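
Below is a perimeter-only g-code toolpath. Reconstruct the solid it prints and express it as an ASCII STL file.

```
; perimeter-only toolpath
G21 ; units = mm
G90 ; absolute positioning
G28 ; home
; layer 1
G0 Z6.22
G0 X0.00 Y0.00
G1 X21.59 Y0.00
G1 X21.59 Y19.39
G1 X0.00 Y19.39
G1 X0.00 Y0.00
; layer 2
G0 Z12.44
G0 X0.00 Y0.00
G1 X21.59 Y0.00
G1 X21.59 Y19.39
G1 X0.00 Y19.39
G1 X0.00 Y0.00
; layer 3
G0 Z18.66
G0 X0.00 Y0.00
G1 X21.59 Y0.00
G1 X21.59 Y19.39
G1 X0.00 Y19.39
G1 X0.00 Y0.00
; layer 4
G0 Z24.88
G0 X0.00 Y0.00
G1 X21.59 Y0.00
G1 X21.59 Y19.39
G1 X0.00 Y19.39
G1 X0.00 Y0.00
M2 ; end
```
solid part
  facet normal 0.0000 0.0000 -1.0000
    outer loop
      vertex 21.59 19.39 0.00
      vertex 21.59 0.00 0.00
      vertex 0.00 0.00 0.00
    endloop
  endfacet
  facet normal 0.0000 0.0000 -1.0000
    outer loop
      vertex 0.00 19.39 0.00
      vertex 21.59 19.39 0.00
      vertex 0.00 0.00 0.00
    endloop
  endfacet
  facet normal 0.0000 0.0000 1.0000
    outer loop
      vertex 0.00 0.00 24.88
      vertex 21.59 0.00 24.88
      vertex 21.59 19.39 24.88
    endloop
  endfacet
  facet normal 0.0000 0.0000 1.0000
    outer loop
      vertex 0.00 0.00 24.88
      vertex 21.59 19.39 24.88
      vertex 0.00 19.39 24.88
    endloop
  endfacet
  facet normal 0.0000 -1.0000 0.0000
    outer loop
      vertex 0.00 0.00 0.00
      vertex 21.59 0.00 0.00
      vertex 21.59 0.00 24.88
    endloop
  endfacet
  facet normal 0.0000 -1.0000 0.0000
    outer loop
      vertex 0.00 0.00 0.00
      vertex 21.59 0.00 24.88
      vertex 0.00 0.00 24.88
    endloop
  endfacet
  facet normal 0.0000 1.0000 0.0000
    outer loop
      vertex 21.59 19.39 24.88
      vertex 21.59 19.39 0.00
      vertex 0.00 19.39 0.00
    endloop
  endfacet
  facet normal 0.0000 1.0000 0.0000
    outer loop
      vertex 0.00 19.39 24.88
      vertex 21.59 19.39 24.88
      vertex 0.00 19.39 0.00
    endloop
  endfacet
  facet normal -1.0000 0.0000 0.0000
    outer loop
      vertex 0.00 19.39 24.88
      vertex 0.00 19.39 0.00
      vertex 0.00 0.00 0.00
    endloop
  endfacet
  facet normal -1.0000 0.0000 0.0000
    outer loop
      vertex 0.00 0.00 24.88
      vertex 0.00 19.39 24.88
      vertex 0.00 0.00 0.00
    endloop
  endfacet
  facet normal 1.0000 0.0000 0.0000
    outer loop
      vertex 21.59 0.00 0.00
      vertex 21.59 19.39 0.00
      vertex 21.59 19.39 24.88
    endloop
  endfacet
  facet normal 1.0000 0.0000 0.0000
    outer loop
      vertex 21.59 0.00 0.00
      vertex 21.59 19.39 24.88
      vertex 21.59 0.00 24.88
    endloop
  endfacet
endsolid part

The G0 Z moves step by Δz≈6.22 mm. Every layer's G1 loop is the same polygon, so the solid is a straight extrusion of it from z=0 to z≈24.9. Closing with flat bottom and top caps and triangulating gives 12 facets — a rectangular box, roughly 21.6 × 19.4 mm footprint and 24.9 mm tall.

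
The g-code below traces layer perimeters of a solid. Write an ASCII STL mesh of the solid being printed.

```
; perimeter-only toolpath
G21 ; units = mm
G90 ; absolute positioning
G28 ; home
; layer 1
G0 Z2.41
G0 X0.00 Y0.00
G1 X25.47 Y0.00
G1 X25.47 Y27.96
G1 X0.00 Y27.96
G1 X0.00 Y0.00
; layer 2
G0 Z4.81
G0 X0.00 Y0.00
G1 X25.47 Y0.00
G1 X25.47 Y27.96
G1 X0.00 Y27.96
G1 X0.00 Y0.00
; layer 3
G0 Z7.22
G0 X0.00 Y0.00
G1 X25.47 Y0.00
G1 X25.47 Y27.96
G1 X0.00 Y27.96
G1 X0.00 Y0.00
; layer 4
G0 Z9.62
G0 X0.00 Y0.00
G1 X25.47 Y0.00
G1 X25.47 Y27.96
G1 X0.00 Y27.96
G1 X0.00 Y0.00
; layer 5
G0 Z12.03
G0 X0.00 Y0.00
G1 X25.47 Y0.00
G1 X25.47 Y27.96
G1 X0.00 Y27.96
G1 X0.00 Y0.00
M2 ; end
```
solid part
  facet normal 0.0000 0.0000 -1.0000
    outer loop
      vertex 25.47 27.96 0.00
      vertex 25.47 0.00 0.00
      vertex 0.00 0.00 0.00
    endloop
  endfacet
  facet normal 0.0000 0.0000 -1.0000
    outer loop
      vertex 0.00 27.96 0.00
      vertex 25.47 27.96 0.00
      vertex 0.00 0.00 0.00
    endloop
  endfacet
  facet normal 0.0000 0.0000 1.0000
    outer loop
      vertex 0.00 0.00 12.03
      vertex 25.47 0.00 12.03
      vertex 25.47 27.96 12.03
    endloop
  endfacet
  facet normal 0.0000 0.0000 1.0000
    outer loop
      vertex 0.00 0.00 12.03
      vertex 25.47 27.96 12.03
      vertex 0.00 27.96 12.03
    endloop
  endfacet
  facet normal 0.0000 -1.0000 0.0000
    outer loop
      vertex 0.00 0.00 0.00
      vertex 25.47 0.00 0.00
      vertex 25.47 0.00 12.03
    endloop
  endfacet
  facet normal 0.0000 -1.0000 0.0000
    outer loop
      vertex 0.00 0.00 0.00
      vertex 25.47 0.00 12.03
      vertex 0.00 0.00 12.03
    endloop
  endfacet
  facet normal 0.0000 1.0000 0.0000
    outer loop
      vertex 25.47 27.96 12.03
      vertex 25.47 27.96 0.00
      vertex 0.00 27.96 0.00
    endloop
  endfacet
  facet normal 0.0000 1.0000 0.0000
    outer loop
      vertex 0.00 27.96 12.03
      vertex 25.47 27.96 12.03
      vertex 0.00 27.96 0.00
    endloop
  endfacet
  facet normal -1.0000 0.0000 0.0000
    outer loop
      vertex 0.00 27.96 12.03
      vertex 0.00 27.96 0.00
      vertex 0.00 0.00 0.00
    endloop
  endfacet
  facet normal -1.0000 0.0000 0.0000
    outer loop
      vertex 0.00 0.00 12.03
      vertex 0.00 27.96 12.03
      vertex 0.00 0.00 0.00
    endloop
  endfacet
  facet normal 1.0000 0.0000 0.0000
    outer loop
      vertex 25.47 0.00 0.00
      vertex 25.47 27.96 0.00
      vertex 25.47 27.96 12.03
    endloop
  endfacet
  facet normal 1.0000 0.0000 0.0000
    outer loop
      vertex 25.47 0.00 0.00
      vertex 25.47 27.96 12.03
      vertex 25.47 0.00 12.03
    endloop
  endfacet
endsolid part

The G0 Z moves step by Δz≈2.41 mm. Every layer's G1 loop is the same polygon, so the solid is a straight extrusion of it from z=0 to z≈12. Closing with flat bottom and top caps and triangulating gives 12 facets — a rectangular box, roughly 25.5 × 28 mm footprint and 12 mm tall.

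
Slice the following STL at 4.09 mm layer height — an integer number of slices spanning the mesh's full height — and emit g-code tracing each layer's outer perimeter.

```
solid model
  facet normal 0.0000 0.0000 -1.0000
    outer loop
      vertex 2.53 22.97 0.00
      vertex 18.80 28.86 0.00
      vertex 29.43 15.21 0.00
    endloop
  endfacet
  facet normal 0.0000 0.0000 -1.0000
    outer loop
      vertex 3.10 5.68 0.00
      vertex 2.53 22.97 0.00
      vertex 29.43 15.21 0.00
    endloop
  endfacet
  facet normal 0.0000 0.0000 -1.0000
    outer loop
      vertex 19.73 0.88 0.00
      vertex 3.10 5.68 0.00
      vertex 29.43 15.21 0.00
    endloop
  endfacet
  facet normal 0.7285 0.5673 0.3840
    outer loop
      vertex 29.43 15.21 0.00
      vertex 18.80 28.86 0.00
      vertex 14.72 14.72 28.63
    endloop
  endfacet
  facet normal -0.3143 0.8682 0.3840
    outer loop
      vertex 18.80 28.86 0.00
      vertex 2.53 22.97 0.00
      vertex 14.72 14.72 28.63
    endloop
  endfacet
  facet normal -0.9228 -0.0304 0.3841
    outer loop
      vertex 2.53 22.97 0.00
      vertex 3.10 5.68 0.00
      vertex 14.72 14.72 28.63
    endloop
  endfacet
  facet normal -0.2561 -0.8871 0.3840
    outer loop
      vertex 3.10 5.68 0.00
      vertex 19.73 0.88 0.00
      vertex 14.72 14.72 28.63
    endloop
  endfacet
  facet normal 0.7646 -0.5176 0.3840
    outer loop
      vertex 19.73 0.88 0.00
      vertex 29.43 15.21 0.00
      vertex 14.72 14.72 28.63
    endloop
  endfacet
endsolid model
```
; perimeter-only toolpath
G21 ; units = mm
G90 ; absolute positioning
G28 ; home
; layer 1
G0 Z4.09
G0 X27.33 Y15.14
G1 X18.22 Y26.84
G1 X4.27 Y21.79
G1 X4.76 Y6.97
G1 X19.01 Y2.86
G1 X27.33 Y15.14
; layer 2
G0 Z8.18
G0 X25.23 Y15.07
G1 X17.63 Y24.82
G1 X6.01 Y20.61
G1 X6.42 Y8.26
G1 X18.30 Y4.83
G1 X25.23 Y15.07
; layer 3
G0 Z12.27
G0 X23.13 Y15.00
G1 X17.05 Y22.80
G1 X7.75 Y19.43
G1 X8.08 Y9.55
G1 X17.58 Y6.81
G1 X23.13 Y15.00
; layer 4
G0 Z16.36
G0 X21.02 Y14.93
G1 X16.47 Y20.78
G1 X9.50 Y18.26
G1 X9.74 Y10.85
G1 X16.87 Y8.79
G1 X21.02 Y14.93
; layer 5
G0 Z20.45
G0 X18.92 Y14.86
G1 X15.89 Y18.76
G1 X11.24 Y17.08
G1 X11.40 Y12.14
G1 X16.15 Y10.77
G1 X18.92 Y14.86
; layer 6
G0 Z24.54
G0 X16.82 Y14.79
G1 X15.30 Y16.74
G1 X12.98 Y15.90
G1 X13.06 Y13.43
G1 X15.44 Y12.74
G1 X16.82 Y14.79
M2 ; end

The solid is a regular 5-sided pyramid, base circumscribed radius ≈ 14.7 mm, apex at z ≈ 28.6 mm. Slicing at Δz = 4.09 mm — 7 equal slices spanning the solid's height, so layer i sits at z = i·h/7 — gives 6 non-empty perimeters. Each is a 5-segment closed polygon; G0 lifts to the layer z and rapids to the start vertex, then G1 traces the edges. The cross-section shrinks linearly with z (the slice at the apex is degenerate and omitted).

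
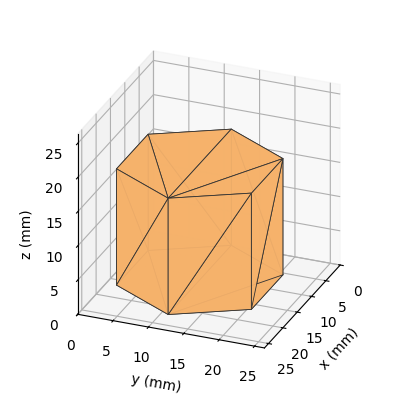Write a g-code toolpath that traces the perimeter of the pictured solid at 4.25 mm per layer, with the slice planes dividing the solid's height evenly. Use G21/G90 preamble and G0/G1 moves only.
Reading the render: the shape is a regular 6-sided prism (a cylinder approximated with 6 flat sides), circumscribed radius ≈ 11 mm, height ≈ 17 mm (dimensions read to the nearest mm from the axis ticks). For the g-code, the solid's height is divided into equal slices at the stated Δz and each level perimeter traced with G1 moves after a G0 lift.

; perimeter-only toolpath
G21 ; units = mm
G90 ; absolute positioning
G28 ; home
; layer 1
G0 Z4.25
G0 X22.00 Y11.00
G1 X16.50 Y20.53
G1 X5.50 Y20.53
G1 X0.00 Y11.00
G1 X5.50 Y1.47
G1 X16.50 Y1.47
G1 X22.00 Y11.00
; layer 2
G0 Z8.50
G0 X22.00 Y11.00
G1 X16.50 Y20.53
G1 X5.50 Y20.53
G1 X0.00 Y11.00
G1 X5.50 Y1.47
G1 X16.50 Y1.47
G1 X22.00 Y11.00
; layer 3
G0 Z12.75
G0 X22.00 Y11.00
G1 X16.50 Y20.53
G1 X5.50 Y20.53
G1 X0.00 Y11.00
G1 X5.50 Y1.47
G1 X16.50 Y1.47
G1 X22.00 Y11.00
; layer 4
G0 Z17.00
G0 X22.00 Y11.00
G1 X16.50 Y20.53
G1 X5.50 Y20.53
G1 X0.00 Y11.00
G1 X5.50 Y1.47
G1 X16.50 Y1.47
G1 X22.00 Y11.00
M2 ; end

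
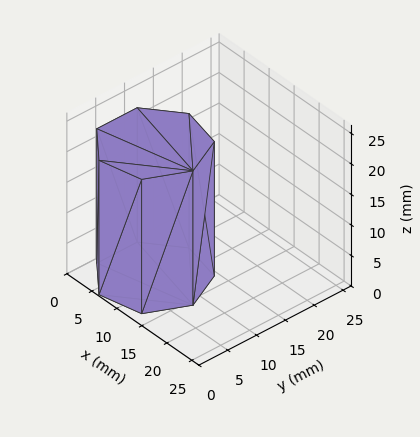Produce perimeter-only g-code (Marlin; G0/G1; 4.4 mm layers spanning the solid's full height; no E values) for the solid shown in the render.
Reading the render: the shape is a regular 7-sided prism (a cylinder approximated with 7 flat sides), circumscribed radius ≈ 8 mm, height ≈ 22 mm (dimensions read to the nearest mm from the axis ticks). For the g-code, the solid's height is divided into equal slices at the stated Δz and each level perimeter traced with G1 moves after a G0 lift.

; perimeter-only toolpath
G21 ; units = mm
G90 ; absolute positioning
G28 ; home
; layer 1
G0 Z4.4
G0 X16.0 Y8.0
G1 X13.0 Y14.3
G1 X6.2 Y15.8
G1 X0.8 Y11.5
G1 X0.8 Y4.5
G1 X6.2 Y0.2
G1 X13.0 Y1.7
G1 X16.0 Y8.0
; layer 2
G0 Z8.8
G0 X16.0 Y8.0
G1 X13.0 Y14.3
G1 X6.2 Y15.8
G1 X0.8 Y11.5
G1 X0.8 Y4.5
G1 X6.2 Y0.2
G1 X13.0 Y1.7
G1 X16.0 Y8.0
; layer 3
G0 Z13.2
G0 X16.0 Y8.0
G1 X13.0 Y14.3
G1 X6.2 Y15.8
G1 X0.8 Y11.5
G1 X0.8 Y4.5
G1 X6.2 Y0.2
G1 X13.0 Y1.7
G1 X16.0 Y8.0
; layer 4
G0 Z17.6
G0 X16.0 Y8.0
G1 X13.0 Y14.3
G1 X6.2 Y15.8
G1 X0.8 Y11.5
G1 X0.8 Y4.5
G1 X6.2 Y0.2
G1 X13.0 Y1.7
G1 X16.0 Y8.0
; layer 5
G0 Z22.0
G0 X16.0 Y8.0
G1 X13.0 Y14.3
G1 X6.2 Y15.8
G1 X0.8 Y11.5
G1 X0.8 Y4.5
G1 X6.2 Y0.2
G1 X13.0 Y1.7
G1 X16.0 Y8.0
M2 ; end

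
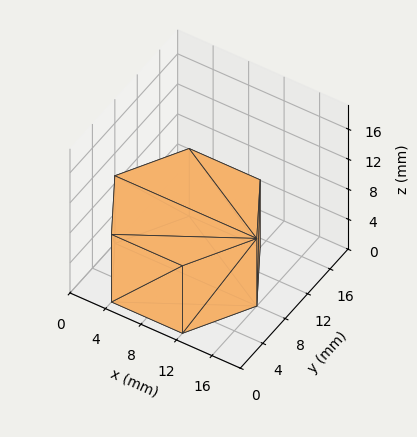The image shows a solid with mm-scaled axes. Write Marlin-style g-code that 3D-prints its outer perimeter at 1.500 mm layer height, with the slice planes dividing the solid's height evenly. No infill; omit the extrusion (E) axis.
Reading the render: the shape is a regular 6-sided prism (a cylinder approximated with 6 flat sides), circumscribed radius ≈ 8 mm, height ≈ 9 mm (dimensions read to the nearest mm from the axis ticks). For the g-code, the solid's height is divided into equal slices at the stated Δz and each level perimeter traced with G1 moves after a G0 lift.

; perimeter-only toolpath
G21 ; units = mm
G90 ; absolute positioning
G28 ; home
; layer 1
G0 Z1.500
G0 X16.000 Y8.000
G1 X12.000 Y14.928
G1 X4.000 Y14.928
G1 X0.000 Y8.000
G1 X4.000 Y1.072
G1 X12.000 Y1.072
G1 X16.000 Y8.000
; layer 2
G0 Z3.000
G0 X16.000 Y8.000
G1 X12.000 Y14.928
G1 X4.000 Y14.928
G1 X0.000 Y8.000
G1 X4.000 Y1.072
G1 X12.000 Y1.072
G1 X16.000 Y8.000
; layer 3
G0 Z4.500
G0 X16.000 Y8.000
G1 X12.000 Y14.928
G1 X4.000 Y14.928
G1 X0.000 Y8.000
G1 X4.000 Y1.072
G1 X12.000 Y1.072
G1 X16.000 Y8.000
; layer 4
G0 Z6.000
G0 X16.000 Y8.000
G1 X12.000 Y14.928
G1 X4.000 Y14.928
G1 X0.000 Y8.000
G1 X4.000 Y1.072
G1 X12.000 Y1.072
G1 X16.000 Y8.000
; layer 5
G0 Z7.500
G0 X16.000 Y8.000
G1 X12.000 Y14.928
G1 X4.000 Y14.928
G1 X0.000 Y8.000
G1 X4.000 Y1.072
G1 X12.000 Y1.072
G1 X16.000 Y8.000
; layer 6
G0 Z9.000
G0 X16.000 Y8.000
G1 X12.000 Y14.928
G1 X4.000 Y14.928
G1 X0.000 Y8.000
G1 X4.000 Y1.072
G1 X12.000 Y1.072
G1 X16.000 Y8.000
M2 ; end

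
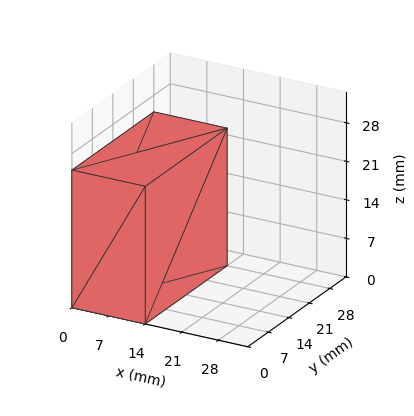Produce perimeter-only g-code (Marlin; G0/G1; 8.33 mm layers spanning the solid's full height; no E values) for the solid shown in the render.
Reading the render: the shape is a rectangular box, roughly 14 × 28 mm footprint and 25 mm tall (dimensions read to the nearest mm from the axis ticks). For the g-code, the solid's height is divided into equal slices at the stated Δz and each level perimeter traced with G1 moves after a G0 lift.

; perimeter-only toolpath
G21 ; units = mm
G90 ; absolute positioning
G28 ; home
; layer 1
G0 Z8.33
G0 X0.00 Y0.00
G1 X14.00 Y0.00
G1 X14.00 Y28.00
G1 X0.00 Y28.00
G1 X0.00 Y0.00
; layer 2
G0 Z16.67
G0 X0.00 Y0.00
G1 X14.00 Y0.00
G1 X14.00 Y28.00
G1 X0.00 Y28.00
G1 X0.00 Y0.00
; layer 3
G0 Z25.00
G0 X0.00 Y0.00
G1 X14.00 Y0.00
G1 X14.00 Y28.00
G1 X0.00 Y28.00
G1 X0.00 Y0.00
M2 ; end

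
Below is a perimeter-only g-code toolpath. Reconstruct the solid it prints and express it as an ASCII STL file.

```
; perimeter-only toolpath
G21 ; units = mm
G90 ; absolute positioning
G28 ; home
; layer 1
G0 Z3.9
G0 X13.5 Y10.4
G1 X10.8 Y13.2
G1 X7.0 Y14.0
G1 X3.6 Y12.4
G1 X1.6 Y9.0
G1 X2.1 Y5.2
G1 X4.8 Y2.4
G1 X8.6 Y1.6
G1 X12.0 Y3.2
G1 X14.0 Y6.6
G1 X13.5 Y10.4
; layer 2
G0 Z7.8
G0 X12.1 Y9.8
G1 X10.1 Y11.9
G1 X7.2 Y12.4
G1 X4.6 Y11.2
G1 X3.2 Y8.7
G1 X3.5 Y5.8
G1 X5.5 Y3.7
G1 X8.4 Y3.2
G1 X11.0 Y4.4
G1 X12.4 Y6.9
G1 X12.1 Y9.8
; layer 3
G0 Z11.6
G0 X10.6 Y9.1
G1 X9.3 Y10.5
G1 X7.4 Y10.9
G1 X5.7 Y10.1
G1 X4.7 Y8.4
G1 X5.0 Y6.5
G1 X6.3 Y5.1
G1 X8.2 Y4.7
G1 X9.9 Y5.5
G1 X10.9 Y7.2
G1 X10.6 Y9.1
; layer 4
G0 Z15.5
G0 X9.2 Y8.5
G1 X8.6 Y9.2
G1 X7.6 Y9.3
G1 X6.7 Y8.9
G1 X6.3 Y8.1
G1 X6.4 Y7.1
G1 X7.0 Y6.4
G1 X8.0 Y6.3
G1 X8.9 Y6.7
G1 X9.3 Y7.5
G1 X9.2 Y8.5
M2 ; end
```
solid part
  facet normal 0.0000 0.0000 -1.0000
    outer loop
      vertex 6.8 15.5 0.0
      vertex 11.6 14.6 0.0
      vertex 14.9 11.1 0.0
    endloop
  endfacet
  facet normal 0.0000 0.0000 -1.0000
    outer loop
      vertex 2.5 13.5 0.0
      vertex 6.8 15.5 0.0
      vertex 14.9 11.1 0.0
    endloop
  endfacet
  facet normal 0.0000 0.0000 -1.0000
    outer loop
      vertex 0.1 9.3 0.0
      vertex 2.5 13.5 0.0
      vertex 14.9 11.1 0.0
    endloop
  endfacet
  facet normal 0.0000 0.0000 -1.0000
    outer loop
      vertex 0.7 4.5 0.0
      vertex 0.1 9.3 0.0
      vertex 14.9 11.1 0.0
    endloop
  endfacet
  facet normal 0.0000 0.0000 -1.0000
    outer loop
      vertex 4.0 1.0 0.0
      vertex 0.7 4.5 0.0
      vertex 14.9 11.1 0.0
    endloop
  endfacet
  facet normal 0.0000 0.0000 -1.0000
    outer loop
      vertex 8.8 0.1 0.0
      vertex 4.0 1.0 0.0
      vertex 14.9 11.1 0.0
    endloop
  endfacet
  facet normal 0.0000 0.0000 -1.0000
    outer loop
      vertex 13.1 2.1 0.0
      vertex 8.8 0.1 0.0
      vertex 14.9 11.1 0.0
    endloop
  endfacet
  facet normal 0.0000 0.0000 -1.0000
    outer loop
      vertex 15.5 6.3 0.0
      vertex 13.1 2.1 0.0
      vertex 14.9 11.1 0.0
    endloop
  endfacet
  facet normal 0.6795 0.6406 0.3576
    outer loop
      vertex 14.9 11.1 0.0
      vertex 11.6 14.6 0.0
      vertex 7.8 7.8 19.4
    endloop
  endfacet
  facet normal 0.1722 0.9186 0.3557
    outer loop
      vertex 11.6 14.6 0.0
      vertex 6.8 15.5 0.0
      vertex 7.8 7.8 19.4
    endloop
  endfacet
  facet normal -0.3940 0.8471 0.3565
    outer loop
      vertex 6.8 15.5 0.0
      vertex 2.5 13.5 0.0
      vertex 7.8 7.8 19.4
    endloop
  endfacet
  facet normal -0.8108 0.4633 0.3576
    outer loop
      vertex 2.5 13.5 0.0
      vertex 0.1 9.3 0.0
      vertex 7.8 7.8 19.4
    endloop
  endfacet
  facet normal -0.9263 -0.1158 0.3587
    outer loop
      vertex 0.1 9.3 0.0
      vertex 0.7 4.5 0.0
      vertex 7.8 7.8 19.4
    endloop
  endfacet
  facet normal -0.6795 -0.6406 0.3576
    outer loop
      vertex 0.7 4.5 0.0
      vertex 4.0 1.0 0.0
      vertex 7.8 7.8 19.4
    endloop
  endfacet
  facet normal -0.1722 -0.9186 0.3557
    outer loop
      vertex 4.0 1.0 0.0
      vertex 8.8 0.1 0.0
      vertex 7.8 7.8 19.4
    endloop
  endfacet
  facet normal 0.3940 -0.8471 0.3565
    outer loop
      vertex 8.8 0.1 0.0
      vertex 13.1 2.1 0.0
      vertex 7.8 7.8 19.4
    endloop
  endfacet
  facet normal 0.8108 -0.4633 0.3576
    outer loop
      vertex 13.1 2.1 0.0
      vertex 15.5 6.3 0.0
      vertex 7.8 7.8 19.4
    endloop
  endfacet
  facet normal 0.9263 0.1158 0.3587
    outer loop
      vertex 15.5 6.3 0.0
      vertex 14.9 11.1 0.0
      vertex 7.8 7.8 19.4
    endloop
  endfacet
endsolid part

The G0 Z moves step by Δz≈3.9 mm. The G1 loops shrink linearly with z, so the solid tapers from its base footprint up to z≈19.4. Closing with a flat bottom cap and the tapered top and triangulating gives 18 facets — a regular 10-sided pyramid, base circumscribed radius ≈ 7.8 mm, apex at z ≈ 19.4 mm.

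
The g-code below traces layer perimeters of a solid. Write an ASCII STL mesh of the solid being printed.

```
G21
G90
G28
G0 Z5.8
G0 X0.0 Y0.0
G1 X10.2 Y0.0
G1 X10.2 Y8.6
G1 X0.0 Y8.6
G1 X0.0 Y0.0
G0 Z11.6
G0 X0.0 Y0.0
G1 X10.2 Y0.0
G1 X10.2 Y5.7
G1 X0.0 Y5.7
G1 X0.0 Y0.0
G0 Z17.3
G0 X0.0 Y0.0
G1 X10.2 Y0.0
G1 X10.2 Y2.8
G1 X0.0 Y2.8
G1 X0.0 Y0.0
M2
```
solid part
  facet normal 0.0000 0.0000 -1.0000
    outer loop
      vertex 10.2 11.4 0.0
      vertex 10.2 0.0 0.0
      vertex 0.0 0.0 0.0
    endloop
  endfacet
  facet normal 0.0000 0.0000 -1.0000
    outer loop
      vertex 0.0 11.4 0.0
      vertex 10.2 11.4 0.0
      vertex 0.0 0.0 0.0
    endloop
  endfacet
  facet normal 0.0000 -1.0000 0.0000
    outer loop
      vertex 0.0 0.0 0.0
      vertex 10.2 0.0 0.0
      vertex 10.2 0.0 23.1
    endloop
  endfacet
  facet normal 0.0000 -1.0000 0.0000
    outer loop
      vertex 0.0 0.0 0.0
      vertex 10.2 0.0 23.1
      vertex 0.0 0.0 23.1
    endloop
  endfacet
  facet normal 0.0000 0.8967 0.4425
    outer loop
      vertex 0.0 0.0 23.1
      vertex 10.2 0.0 23.1
      vertex 10.2 11.4 0.0
    endloop
  endfacet
  facet normal 0.0000 0.8967 0.4425
    outer loop
      vertex 0.0 0.0 23.1
      vertex 10.2 11.4 0.0
      vertex 0.0 11.4 0.0
    endloop
  endfacet
  facet normal -1.0000 0.0000 0.0000
    outer loop
      vertex 0.0 0.0 23.1
      vertex 0.0 11.4 0.0
      vertex 0.0 0.0 0.0
    endloop
  endfacet
  facet normal 1.0000 0.0000 0.0000
    outer loop
      vertex 10.2 0.0 0.0
      vertex 10.2 11.4 0.0
      vertex 10.2 0.0 23.1
    endloop
  endfacet
endsolid part

The G0 Z moves step by Δz≈5.8 mm. The G1 loops shrink linearly with z, so the solid tapers from its base footprint up to z≈23.1. Closing with a flat bottom cap and the tapered top and triangulating gives 8 facets — a wedge (ramp): 10.2 × 11.4 mm base, rising to 23.1 mm along the y=0 edge and sloping linearly to z=0 at y=11.4.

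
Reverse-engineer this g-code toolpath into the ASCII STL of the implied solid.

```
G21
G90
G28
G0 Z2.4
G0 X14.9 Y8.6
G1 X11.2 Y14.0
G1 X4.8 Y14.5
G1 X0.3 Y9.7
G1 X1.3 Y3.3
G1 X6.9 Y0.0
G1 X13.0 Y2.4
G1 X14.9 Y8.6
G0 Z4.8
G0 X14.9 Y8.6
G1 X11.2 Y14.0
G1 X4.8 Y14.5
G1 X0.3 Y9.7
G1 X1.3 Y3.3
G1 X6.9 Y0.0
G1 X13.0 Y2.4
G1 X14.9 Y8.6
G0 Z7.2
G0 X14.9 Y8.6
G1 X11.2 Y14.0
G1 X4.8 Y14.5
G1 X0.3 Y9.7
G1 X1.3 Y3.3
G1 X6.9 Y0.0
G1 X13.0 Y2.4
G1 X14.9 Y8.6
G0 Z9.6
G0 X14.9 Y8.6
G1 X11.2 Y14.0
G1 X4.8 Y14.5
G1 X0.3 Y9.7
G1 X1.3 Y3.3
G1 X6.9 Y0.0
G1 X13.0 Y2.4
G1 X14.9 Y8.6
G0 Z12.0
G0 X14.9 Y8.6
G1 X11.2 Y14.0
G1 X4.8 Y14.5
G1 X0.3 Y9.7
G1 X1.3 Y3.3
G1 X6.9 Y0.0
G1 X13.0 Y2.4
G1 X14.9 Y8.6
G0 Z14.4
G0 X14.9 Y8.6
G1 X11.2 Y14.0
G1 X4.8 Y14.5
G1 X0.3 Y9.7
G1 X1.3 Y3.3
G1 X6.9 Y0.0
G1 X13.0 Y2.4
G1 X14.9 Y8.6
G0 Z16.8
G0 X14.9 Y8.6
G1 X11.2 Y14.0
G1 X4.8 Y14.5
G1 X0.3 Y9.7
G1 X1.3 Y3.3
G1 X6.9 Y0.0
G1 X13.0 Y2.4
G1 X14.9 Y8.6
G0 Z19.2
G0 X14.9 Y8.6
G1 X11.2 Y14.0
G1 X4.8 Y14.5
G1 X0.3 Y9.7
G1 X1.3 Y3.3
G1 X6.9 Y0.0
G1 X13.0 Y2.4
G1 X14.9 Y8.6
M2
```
solid part
  facet normal 0.0000 0.0000 -1.0000
    outer loop
      vertex 4.8 14.5 0.0
      vertex 11.2 14.0 0.0
      vertex 14.9 8.6 0.0
    endloop
  endfacet
  facet normal 0.0000 0.0000 -1.0000
    outer loop
      vertex 0.3 9.7 0.0
      vertex 4.8 14.5 0.0
      vertex 14.9 8.6 0.0
    endloop
  endfacet
  facet normal 0.0000 0.0000 -1.0000
    outer loop
      vertex 1.3 3.3 0.0
      vertex 0.3 9.7 0.0
      vertex 14.9 8.6 0.0
    endloop
  endfacet
  facet normal 0.0000 0.0000 -1.0000
    outer loop
      vertex 6.9 0.0 0.0
      vertex 1.3 3.3 0.0
      vertex 14.9 8.6 0.0
    endloop
  endfacet
  facet normal 0.0000 0.0000 -1.0000
    outer loop
      vertex 13.0 2.4 0.0
      vertex 6.9 0.0 0.0
      vertex 14.9 8.6 0.0
    endloop
  endfacet
  facet normal 0.0000 0.0000 1.0000
    outer loop
      vertex 14.9 8.6 19.2
      vertex 11.2 14.0 19.2
      vertex 4.8 14.5 19.2
    endloop
  endfacet
  facet normal 0.0000 0.0000 1.0000
    outer loop
      vertex 14.9 8.6 19.2
      vertex 4.8 14.5 19.2
      vertex 0.3 9.7 19.2
    endloop
  endfacet
  facet normal 0.0000 0.0000 1.0000
    outer loop
      vertex 14.9 8.6 19.2
      vertex 0.3 9.7 19.2
      vertex 1.3 3.3 19.2
    endloop
  endfacet
  facet normal 0.0000 0.0000 1.0000
    outer loop
      vertex 14.9 8.6 19.2
      vertex 1.3 3.3 19.2
      vertex 6.9 0.0 19.2
    endloop
  endfacet
  facet normal 0.0000 0.0000 1.0000
    outer loop
      vertex 14.9 8.6 19.2
      vertex 6.9 0.0 19.2
      vertex 13.0 2.4 19.2
    endloop
  endfacet
  facet normal 0.8249 0.5652 0.0000
    outer loop
      vertex 14.9 8.6 0.0
      vertex 11.2 14.0 0.0
      vertex 11.2 14.0 19.2
    endloop
  endfacet
  facet normal 0.8249 0.5652 0.0000
    outer loop
      vertex 14.9 8.6 0.0
      vertex 11.2 14.0 19.2
      vertex 14.9 8.6 19.2
    endloop
  endfacet
  facet normal 0.0779 0.9970 0.0000
    outer loop
      vertex 11.2 14.0 0.0
      vertex 4.8 14.5 0.0
      vertex 4.8 14.5 19.2
    endloop
  endfacet
  facet normal 0.0779 0.9970 0.0000
    outer loop
      vertex 11.2 14.0 0.0
      vertex 4.8 14.5 19.2
      vertex 11.2 14.0 19.2
    endloop
  endfacet
  facet normal -0.7295 0.6839 0.0000
    outer loop
      vertex 4.8 14.5 0.0
      vertex 0.3 9.7 0.0
      vertex 0.3 9.7 19.2
    endloop
  endfacet
  facet normal -0.7295 0.6839 0.0000
    outer loop
      vertex 4.8 14.5 0.0
      vertex 0.3 9.7 19.2
      vertex 4.8 14.5 19.2
    endloop
  endfacet
  facet normal -0.9880 -0.1544 0.0000
    outer loop
      vertex 0.3 9.7 0.0
      vertex 1.3 3.3 0.0
      vertex 1.3 3.3 19.2
    endloop
  endfacet
  facet normal -0.9880 -0.1544 0.0000
    outer loop
      vertex 0.3 9.7 0.0
      vertex 1.3 3.3 19.2
      vertex 0.3 9.7 19.2
    endloop
  endfacet
  facet normal -0.5077 -0.8615 0.0000
    outer loop
      vertex 1.3 3.3 0.0
      vertex 6.9 0.0 0.0
      vertex 6.9 0.0 19.2
    endloop
  endfacet
  facet normal -0.5077 -0.8615 0.0000
    outer loop
      vertex 1.3 3.3 0.0
      vertex 6.9 0.0 19.2
      vertex 1.3 3.3 19.2
    endloop
  endfacet
  facet normal 0.3661 -0.9306 0.0000
    outer loop
      vertex 6.9 0.0 0.0
      vertex 13.0 2.4 0.0
      vertex 13.0 2.4 19.2
    endloop
  endfacet
  facet normal 0.3661 -0.9306 0.0000
    outer loop
      vertex 6.9 0.0 0.0
      vertex 13.0 2.4 19.2
      vertex 6.9 0.0 19.2
    endloop
  endfacet
  facet normal 0.9561 -0.2930 0.0000
    outer loop
      vertex 13.0 2.4 0.0
      vertex 14.9 8.6 0.0
      vertex 14.9 8.6 19.2
    endloop
  endfacet
  facet normal 0.9561 -0.2930 0.0000
    outer loop
      vertex 13.0 2.4 0.0
      vertex 14.9 8.6 19.2
      vertex 13.0 2.4 19.2
    endloop
  endfacet
endsolid part

The G0 Z moves step by Δz≈2.4 mm. Every layer's G1 loop is the same polygon, so the solid is a straight extrusion of it from z=0 to z≈19.2. Closing with flat bottom and top caps and triangulating gives 24 facets — a regular 7-sided prism (a cylinder approximated with 7 flat sides), circumscribed radius ≈ 7.5 mm, height ≈ 19.2 mm.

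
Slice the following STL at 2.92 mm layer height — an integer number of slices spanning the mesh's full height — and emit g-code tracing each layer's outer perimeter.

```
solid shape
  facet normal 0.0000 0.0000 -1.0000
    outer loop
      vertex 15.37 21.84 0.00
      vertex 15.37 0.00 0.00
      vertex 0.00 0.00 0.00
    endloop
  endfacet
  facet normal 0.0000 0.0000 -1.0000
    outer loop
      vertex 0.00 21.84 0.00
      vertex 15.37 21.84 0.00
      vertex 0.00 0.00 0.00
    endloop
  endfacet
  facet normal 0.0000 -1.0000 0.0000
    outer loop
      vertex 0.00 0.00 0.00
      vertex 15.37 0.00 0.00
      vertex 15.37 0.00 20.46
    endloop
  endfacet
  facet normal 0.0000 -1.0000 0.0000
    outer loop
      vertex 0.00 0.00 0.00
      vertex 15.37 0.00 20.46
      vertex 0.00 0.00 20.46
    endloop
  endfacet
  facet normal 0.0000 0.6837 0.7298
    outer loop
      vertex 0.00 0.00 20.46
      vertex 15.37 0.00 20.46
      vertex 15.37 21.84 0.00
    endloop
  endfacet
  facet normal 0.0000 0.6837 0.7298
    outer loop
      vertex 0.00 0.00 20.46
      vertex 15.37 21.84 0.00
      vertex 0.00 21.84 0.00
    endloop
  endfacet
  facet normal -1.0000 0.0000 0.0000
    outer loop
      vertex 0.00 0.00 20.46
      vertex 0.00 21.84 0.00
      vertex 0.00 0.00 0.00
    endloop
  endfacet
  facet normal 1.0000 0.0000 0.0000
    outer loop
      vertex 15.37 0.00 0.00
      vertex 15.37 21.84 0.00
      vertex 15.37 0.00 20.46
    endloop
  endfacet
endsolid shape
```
; perimeter-only toolpath
G21 ; units = mm
G90 ; absolute positioning
G28 ; home
; layer 1
G0 Z2.92
G0 X0.00 Y0.00
G1 X15.37 Y0.00
G1 X15.37 Y18.72
G1 X0.00 Y18.72
G1 X0.00 Y0.00
; layer 2
G0 Z5.85
G0 X0.00 Y0.00
G1 X15.37 Y0.00
G1 X15.37 Y15.60
G1 X0.00 Y15.60
G1 X0.00 Y0.00
; layer 3
G0 Z8.77
G0 X0.00 Y0.00
G1 X15.37 Y0.00
G1 X15.37 Y12.48
G1 X0.00 Y12.48
G1 X0.00 Y0.00
; layer 4
G0 Z11.69
G0 X0.00 Y0.00
G1 X15.37 Y0.00
G1 X15.37 Y9.36
G1 X0.00 Y9.36
G1 X0.00 Y0.00
; layer 5
G0 Z14.61
G0 X0.00 Y0.00
G1 X15.37 Y0.00
G1 X15.37 Y6.24
G1 X0.00 Y6.24
G1 X0.00 Y0.00
; layer 6
G0 Z17.54
G0 X0.00 Y0.00
G1 X15.37 Y0.00
G1 X15.37 Y3.12
G1 X0.00 Y3.12
G1 X0.00 Y0.00
M2 ; end

The solid is a wedge (ramp): 15.4 × 21.8 mm base, rising to 20.5 mm along the y=0 edge and sloping linearly to z=0 at y=21.8. Slicing at Δz = 2.92 mm — 7 equal slices spanning the solid's height, so layer i sits at z = i·h/7 — gives 6 non-empty perimeters. Each is a 4-segment closed polygon; G0 lifts to the layer z and rapids to the start vertex, then G1 traces the edges. The cross-section shrinks linearly with z (the slice at the apex is degenerate and omitted).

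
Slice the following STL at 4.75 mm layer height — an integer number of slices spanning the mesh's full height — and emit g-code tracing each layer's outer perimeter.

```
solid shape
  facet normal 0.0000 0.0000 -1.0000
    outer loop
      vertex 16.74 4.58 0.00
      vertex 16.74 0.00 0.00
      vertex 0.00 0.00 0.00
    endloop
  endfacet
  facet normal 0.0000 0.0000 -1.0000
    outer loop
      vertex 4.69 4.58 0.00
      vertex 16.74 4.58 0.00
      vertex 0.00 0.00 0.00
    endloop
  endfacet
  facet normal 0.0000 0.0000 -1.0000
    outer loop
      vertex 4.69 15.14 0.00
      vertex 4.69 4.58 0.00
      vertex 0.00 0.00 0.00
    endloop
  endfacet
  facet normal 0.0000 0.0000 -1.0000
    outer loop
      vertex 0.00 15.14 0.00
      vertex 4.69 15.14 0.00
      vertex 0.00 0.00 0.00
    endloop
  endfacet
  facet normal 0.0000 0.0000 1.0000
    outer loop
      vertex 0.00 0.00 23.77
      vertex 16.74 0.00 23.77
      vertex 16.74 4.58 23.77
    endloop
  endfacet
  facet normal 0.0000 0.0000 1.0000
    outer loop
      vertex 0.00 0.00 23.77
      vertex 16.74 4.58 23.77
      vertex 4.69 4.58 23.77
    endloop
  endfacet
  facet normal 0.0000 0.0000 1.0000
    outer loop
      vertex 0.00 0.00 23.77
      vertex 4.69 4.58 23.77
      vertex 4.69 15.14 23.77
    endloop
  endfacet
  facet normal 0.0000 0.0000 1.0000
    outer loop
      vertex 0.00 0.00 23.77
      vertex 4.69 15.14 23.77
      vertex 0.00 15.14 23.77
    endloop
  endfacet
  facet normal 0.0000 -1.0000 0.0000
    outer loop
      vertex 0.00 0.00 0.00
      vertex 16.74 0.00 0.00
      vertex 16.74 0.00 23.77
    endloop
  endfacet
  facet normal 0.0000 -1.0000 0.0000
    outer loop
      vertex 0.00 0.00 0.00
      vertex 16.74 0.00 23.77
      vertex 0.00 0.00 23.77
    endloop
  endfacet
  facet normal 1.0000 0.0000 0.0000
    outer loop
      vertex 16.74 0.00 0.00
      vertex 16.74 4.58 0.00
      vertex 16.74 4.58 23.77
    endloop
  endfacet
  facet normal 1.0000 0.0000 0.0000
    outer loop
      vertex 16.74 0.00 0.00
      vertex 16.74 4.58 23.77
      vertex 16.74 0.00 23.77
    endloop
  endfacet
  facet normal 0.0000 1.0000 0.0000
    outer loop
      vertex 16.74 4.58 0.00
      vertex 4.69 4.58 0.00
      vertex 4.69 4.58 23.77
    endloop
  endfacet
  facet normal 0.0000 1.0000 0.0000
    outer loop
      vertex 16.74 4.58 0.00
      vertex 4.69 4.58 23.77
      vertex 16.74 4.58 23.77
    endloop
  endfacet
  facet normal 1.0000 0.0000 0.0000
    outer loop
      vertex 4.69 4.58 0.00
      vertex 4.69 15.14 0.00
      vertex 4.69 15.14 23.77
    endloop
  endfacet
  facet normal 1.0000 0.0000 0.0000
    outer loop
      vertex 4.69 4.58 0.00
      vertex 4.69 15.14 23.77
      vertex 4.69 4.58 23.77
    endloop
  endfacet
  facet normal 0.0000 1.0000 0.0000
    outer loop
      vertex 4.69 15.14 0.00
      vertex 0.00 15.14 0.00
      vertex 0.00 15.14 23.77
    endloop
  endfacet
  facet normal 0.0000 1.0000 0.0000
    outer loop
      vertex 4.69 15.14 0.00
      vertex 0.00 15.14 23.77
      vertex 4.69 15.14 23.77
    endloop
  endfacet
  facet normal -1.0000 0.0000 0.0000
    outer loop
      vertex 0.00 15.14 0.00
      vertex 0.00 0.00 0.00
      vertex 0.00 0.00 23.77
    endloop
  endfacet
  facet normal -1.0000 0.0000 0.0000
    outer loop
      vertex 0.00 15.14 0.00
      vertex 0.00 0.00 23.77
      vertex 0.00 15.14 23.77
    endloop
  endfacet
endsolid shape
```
; perimeter-only toolpath
G21 ; units = mm
G90 ; absolute positioning
G28 ; home
; layer 1
G0 Z4.75
G0 X0.00 Y0.00
G1 X16.74 Y0.00
G1 X16.74 Y4.58
G1 X4.69 Y4.58
G1 X4.69 Y15.14
G1 X0.00 Y15.14
G1 X0.00 Y0.00
; layer 2
G0 Z9.51
G0 X0.00 Y0.00
G1 X16.74 Y0.00
G1 X16.74 Y4.58
G1 X4.69 Y4.58
G1 X4.69 Y15.14
G1 X0.00 Y15.14
G1 X0.00 Y0.00
; layer 3
G0 Z14.26
G0 X0.00 Y0.00
G1 X16.74 Y0.00
G1 X16.74 Y4.58
G1 X4.69 Y4.58
G1 X4.69 Y15.14
G1 X0.00 Y15.14
G1 X0.00 Y0.00
; layer 4
G0 Z19.02
G0 X0.00 Y0.00
G1 X16.74 Y0.00
G1 X16.74 Y4.58
G1 X4.69 Y4.58
G1 X4.69 Y15.14
G1 X0.00 Y15.14
G1 X0.00 Y0.00
; layer 5
G0 Z23.77
G0 X0.00 Y0.00
G1 X16.74 Y0.00
G1 X16.74 Y4.58
G1 X4.69 Y4.58
G1 X4.69 Y15.14
G1 X0.00 Y15.14
G1 X0.00 Y0.00
M2 ; end

The solid is an L-shaped prism: outer 16.7 × 15.1 mm, arm thicknesses ≈ 4.58 mm (horizontal) and 4.69 mm (vertical), extruded 23.8 mm in z. Slicing at Δz = 4.75 mm — 5 equal slices spanning the solid's height, so layer i sits at z = i·h/5 — gives 5 non-empty perimeters. Each is a 6-segment closed polygon; G0 lifts to the layer z and rapids to the start vertex, then G1 traces the edges.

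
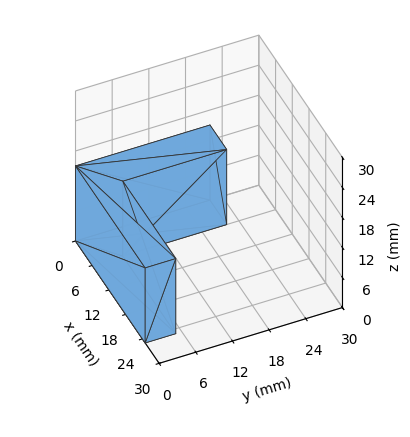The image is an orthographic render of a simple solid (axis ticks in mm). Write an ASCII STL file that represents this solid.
Reading the render: the shape is an L-shaped prism: outer 25 × 22 mm, arm thicknesses ≈ 5 mm (horizontal) and 6 mm (vertical), extruded 15 mm in z (dimensions read to the nearest mm from the axis ticks). For the STL, each face is triangulated and given an outward normal.

solid part
  facet normal 0.0000 0.0000 -1.0000
    outer loop
      vertex 25.00 5.00 0.00
      vertex 25.00 0.00 0.00
      vertex 0.00 0.00 0.00
    endloop
  endfacet
  facet normal 0.0000 0.0000 -1.0000
    outer loop
      vertex 6.00 5.00 0.00
      vertex 25.00 5.00 0.00
      vertex 0.00 0.00 0.00
    endloop
  endfacet
  facet normal 0.0000 0.0000 -1.0000
    outer loop
      vertex 6.00 22.00 0.00
      vertex 6.00 5.00 0.00
      vertex 0.00 0.00 0.00
    endloop
  endfacet
  facet normal 0.0000 0.0000 -1.0000
    outer loop
      vertex 0.00 22.00 0.00
      vertex 6.00 22.00 0.00
      vertex 0.00 0.00 0.00
    endloop
  endfacet
  facet normal 0.0000 0.0000 1.0000
    outer loop
      vertex 0.00 0.00 15.00
      vertex 25.00 0.00 15.00
      vertex 25.00 5.00 15.00
    endloop
  endfacet
  facet normal 0.0000 0.0000 1.0000
    outer loop
      vertex 0.00 0.00 15.00
      vertex 25.00 5.00 15.00
      vertex 6.00 5.00 15.00
    endloop
  endfacet
  facet normal 0.0000 0.0000 1.0000
    outer loop
      vertex 0.00 0.00 15.00
      vertex 6.00 5.00 15.00
      vertex 6.00 22.00 15.00
    endloop
  endfacet
  facet normal 0.0000 0.0000 1.0000
    outer loop
      vertex 0.00 0.00 15.00
      vertex 6.00 22.00 15.00
      vertex 0.00 22.00 15.00
    endloop
  endfacet
  facet normal 0.0000 -1.0000 0.0000
    outer loop
      vertex 0.00 0.00 0.00
      vertex 25.00 0.00 0.00
      vertex 25.00 0.00 15.00
    endloop
  endfacet
  facet normal 0.0000 -1.0000 0.0000
    outer loop
      vertex 0.00 0.00 0.00
      vertex 25.00 0.00 15.00
      vertex 0.00 0.00 15.00
    endloop
  endfacet
  facet normal 1.0000 0.0000 0.0000
    outer loop
      vertex 25.00 0.00 0.00
      vertex 25.00 5.00 0.00
      vertex 25.00 5.00 15.00
    endloop
  endfacet
  facet normal 1.0000 0.0000 0.0000
    outer loop
      vertex 25.00 0.00 0.00
      vertex 25.00 5.00 15.00
      vertex 25.00 0.00 15.00
    endloop
  endfacet
  facet normal 0.0000 1.0000 0.0000
    outer loop
      vertex 25.00 5.00 0.00
      vertex 6.00 5.00 0.00
      vertex 6.00 5.00 15.00
    endloop
  endfacet
  facet normal 0.0000 1.0000 0.0000
    outer loop
      vertex 25.00 5.00 0.00
      vertex 6.00 5.00 15.00
      vertex 25.00 5.00 15.00
    endloop
  endfacet
  facet normal 1.0000 0.0000 0.0000
    outer loop
      vertex 6.00 5.00 0.00
      vertex 6.00 22.00 0.00
      vertex 6.00 22.00 15.00
    endloop
  endfacet
  facet normal 1.0000 0.0000 0.0000
    outer loop
      vertex 6.00 5.00 0.00
      vertex 6.00 22.00 15.00
      vertex 6.00 5.00 15.00
    endloop
  endfacet
  facet normal 0.0000 1.0000 0.0000
    outer loop
      vertex 6.00 22.00 0.00
      vertex 0.00 22.00 0.00
      vertex 0.00 22.00 15.00
    endloop
  endfacet
  facet normal 0.0000 1.0000 0.0000
    outer loop
      vertex 6.00 22.00 0.00
      vertex 0.00 22.00 15.00
      vertex 6.00 22.00 15.00
    endloop
  endfacet
  facet normal -1.0000 0.0000 0.0000
    outer loop
      vertex 0.00 22.00 0.00
      vertex 0.00 0.00 0.00
      vertex 0.00 0.00 15.00
    endloop
  endfacet
  facet normal -1.0000 0.0000 0.0000
    outer loop
      vertex 0.00 22.00 0.00
      vertex 0.00 0.00 15.00
      vertex 0.00 22.00 15.00
    endloop
  endfacet
endsolid part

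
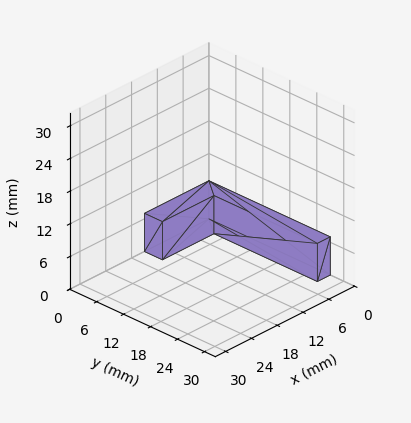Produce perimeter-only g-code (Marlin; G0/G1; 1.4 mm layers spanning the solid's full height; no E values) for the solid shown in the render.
Reading the render: the shape is an L-shaped prism: outer 15 × 27 mm, arm thicknesses ≈ 4 mm (horizontal) and 3 mm (vertical), extruded 7 mm in z (dimensions read to the nearest mm from the axis ticks). For the g-code, the solid's height is divided into equal slices at the stated Δz and each level perimeter traced with G1 moves after a G0 lift.

; perimeter-only toolpath
G21 ; units = mm
G90 ; absolute positioning
G28 ; home
; layer 1
G0 Z1.4
G0 X0.0 Y0.0
G1 X15.0 Y0.0
G1 X15.0 Y4.0
G1 X3.0 Y4.0
G1 X3.0 Y27.0
G1 X0.0 Y27.0
G1 X0.0 Y0.0
; layer 2
G0 Z2.8
G0 X0.0 Y0.0
G1 X15.0 Y0.0
G1 X15.0 Y4.0
G1 X3.0 Y4.0
G1 X3.0 Y27.0
G1 X0.0 Y27.0
G1 X0.0 Y0.0
; layer 3
G0 Z4.2
G0 X0.0 Y0.0
G1 X15.0 Y0.0
G1 X15.0 Y4.0
G1 X3.0 Y4.0
G1 X3.0 Y27.0
G1 X0.0 Y27.0
G1 X0.0 Y0.0
; layer 4
G0 Z5.6
G0 X0.0 Y0.0
G1 X15.0 Y0.0
G1 X15.0 Y4.0
G1 X3.0 Y4.0
G1 X3.0 Y27.0
G1 X0.0 Y27.0
G1 X0.0 Y0.0
; layer 5
G0 Z7.0
G0 X0.0 Y0.0
G1 X15.0 Y0.0
G1 X15.0 Y4.0
G1 X3.0 Y4.0
G1 X3.0 Y27.0
G1 X0.0 Y27.0
G1 X0.0 Y0.0
M2 ; end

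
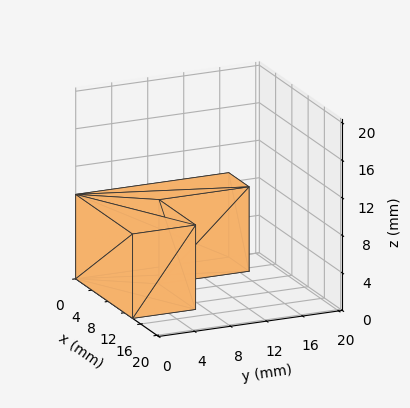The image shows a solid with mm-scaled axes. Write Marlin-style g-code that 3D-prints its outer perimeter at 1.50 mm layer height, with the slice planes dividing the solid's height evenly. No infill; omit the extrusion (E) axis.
Reading the render: the shape is an L-shaped prism: outer 14 × 17 mm, arm thicknesses ≈ 7 mm (horizontal) and 5 mm (vertical), extruded 9 mm in z (dimensions read to the nearest mm from the axis ticks). For the g-code, the solid's height is divided into equal slices at the stated Δz and each level perimeter traced with G1 moves after a G0 lift.

; perimeter-only toolpath
G21 ; units = mm
G90 ; absolute positioning
G28 ; home
; layer 1
G0 Z1.50
G0 X0.00 Y0.00
G1 X14.00 Y0.00
G1 X14.00 Y7.00
G1 X5.00 Y7.00
G1 X5.00 Y17.00
G1 X0.00 Y17.00
G1 X0.00 Y0.00
; layer 2
G0 Z3.00
G0 X0.00 Y0.00
G1 X14.00 Y0.00
G1 X14.00 Y7.00
G1 X5.00 Y7.00
G1 X5.00 Y17.00
G1 X0.00 Y17.00
G1 X0.00 Y0.00
; layer 3
G0 Z4.50
G0 X0.00 Y0.00
G1 X14.00 Y0.00
G1 X14.00 Y7.00
G1 X5.00 Y7.00
G1 X5.00 Y17.00
G1 X0.00 Y17.00
G1 X0.00 Y0.00
; layer 4
G0 Z6.00
G0 X0.00 Y0.00
G1 X14.00 Y0.00
G1 X14.00 Y7.00
G1 X5.00 Y7.00
G1 X5.00 Y17.00
G1 X0.00 Y17.00
G1 X0.00 Y0.00
; layer 5
G0 Z7.50
G0 X0.00 Y0.00
G1 X14.00 Y0.00
G1 X14.00 Y7.00
G1 X5.00 Y7.00
G1 X5.00 Y17.00
G1 X0.00 Y17.00
G1 X0.00 Y0.00
; layer 6
G0 Z9.00
G0 X0.00 Y0.00
G1 X14.00 Y0.00
G1 X14.00 Y7.00
G1 X5.00 Y7.00
G1 X5.00 Y17.00
G1 X0.00 Y17.00
G1 X0.00 Y0.00
M2 ; end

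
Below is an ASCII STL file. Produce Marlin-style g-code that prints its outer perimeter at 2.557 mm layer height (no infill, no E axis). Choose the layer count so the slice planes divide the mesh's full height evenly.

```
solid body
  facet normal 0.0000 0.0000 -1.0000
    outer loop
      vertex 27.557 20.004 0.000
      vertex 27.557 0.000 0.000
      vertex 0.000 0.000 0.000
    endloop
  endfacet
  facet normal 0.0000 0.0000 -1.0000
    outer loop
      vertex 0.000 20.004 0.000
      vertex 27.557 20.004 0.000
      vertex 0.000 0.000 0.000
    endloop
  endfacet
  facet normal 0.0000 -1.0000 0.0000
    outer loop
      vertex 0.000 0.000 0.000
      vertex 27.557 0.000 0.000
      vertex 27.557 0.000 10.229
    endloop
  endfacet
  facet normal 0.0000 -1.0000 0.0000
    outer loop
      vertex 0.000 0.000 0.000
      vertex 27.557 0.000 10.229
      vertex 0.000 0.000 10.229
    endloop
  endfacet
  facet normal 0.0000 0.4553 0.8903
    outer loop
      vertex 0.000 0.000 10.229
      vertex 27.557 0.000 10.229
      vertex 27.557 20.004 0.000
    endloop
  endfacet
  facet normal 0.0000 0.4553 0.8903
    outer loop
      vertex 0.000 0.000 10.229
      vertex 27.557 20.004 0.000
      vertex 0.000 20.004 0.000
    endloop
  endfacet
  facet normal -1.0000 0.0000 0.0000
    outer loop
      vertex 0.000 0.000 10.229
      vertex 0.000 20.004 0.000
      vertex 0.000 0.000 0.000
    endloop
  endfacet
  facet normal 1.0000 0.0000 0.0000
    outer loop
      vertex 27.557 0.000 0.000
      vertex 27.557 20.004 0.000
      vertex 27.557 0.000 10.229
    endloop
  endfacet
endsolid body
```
; perimeter-only toolpath
G21 ; units = mm
G90 ; absolute positioning
G28 ; home
; layer 1
G0 Z2.557
G0 X0.000 Y0.000
G1 X27.557 Y0.000
G1 X27.557 Y15.003
G1 X0.000 Y15.003
G1 X0.000 Y0.000
; layer 2
G0 Z5.114
G0 X0.000 Y0.000
G1 X27.557 Y0.000
G1 X27.557 Y10.002
G1 X0.000 Y10.002
G1 X0.000 Y0.000
; layer 3
G0 Z7.672
G0 X0.000 Y0.000
G1 X27.557 Y0.000
G1 X27.557 Y5.001
G1 X0.000 Y5.001
G1 X0.000 Y0.000
M2 ; end

The solid is a wedge (ramp): 27.6 × 20 mm base, rising to 10.2 mm along the y=0 edge and sloping linearly to z=0 at y=20. Slicing at Δz = 2.557 mm — 4 equal slices spanning the solid's height, so layer i sits at z = i·h/4 — gives 3 non-empty perimeters. Each is a 4-segment closed polygon; G0 lifts to the layer z and rapids to the start vertex, then G1 traces the edges. The cross-section shrinks linearly with z (the slice at the apex is degenerate and omitted).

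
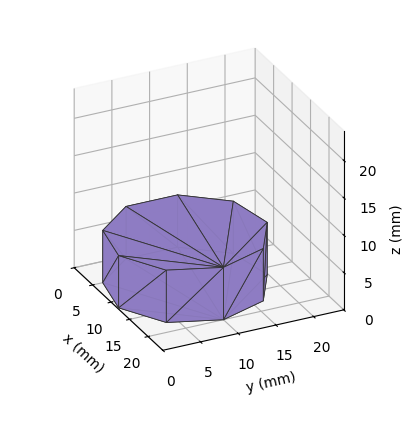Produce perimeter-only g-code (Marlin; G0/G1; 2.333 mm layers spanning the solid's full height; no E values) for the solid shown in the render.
Reading the render: the shape is a regular 9-sided prism (a cylinder approximated with 9 flat sides), circumscribed radius ≈ 10 mm, height ≈ 7 mm (dimensions read to the nearest mm from the axis ticks). For the g-code, the solid's height is divided into equal slices at the stated Δz and each level perimeter traced with G1 moves after a G0 lift.

; perimeter-only toolpath
G21 ; units = mm
G90 ; absolute positioning
G28 ; home
; layer 1
G0 Z2.333
G0 X20.000 Y10.000
G1 X17.660 Y16.428
G1 X11.736 Y19.848
G1 X5.000 Y18.660
G1 X0.603 Y13.420
G1 X0.603 Y6.580
G1 X5.000 Y1.340
G1 X11.736 Y0.152
G1 X17.660 Y3.572
G1 X20.000 Y10.000
; layer 2
G0 Z4.667
G0 X20.000 Y10.000
G1 X17.660 Y16.428
G1 X11.736 Y19.848
G1 X5.000 Y18.660
G1 X0.603 Y13.420
G1 X0.603 Y6.580
G1 X5.000 Y1.340
G1 X11.736 Y0.152
G1 X17.660 Y3.572
G1 X20.000 Y10.000
; layer 3
G0 Z7.000
G0 X20.000 Y10.000
G1 X17.660 Y16.428
G1 X11.736 Y19.848
G1 X5.000 Y18.660
G1 X0.603 Y13.420
G1 X0.603 Y6.580
G1 X5.000 Y1.340
G1 X11.736 Y0.152
G1 X17.660 Y3.572
G1 X20.000 Y10.000
M2 ; end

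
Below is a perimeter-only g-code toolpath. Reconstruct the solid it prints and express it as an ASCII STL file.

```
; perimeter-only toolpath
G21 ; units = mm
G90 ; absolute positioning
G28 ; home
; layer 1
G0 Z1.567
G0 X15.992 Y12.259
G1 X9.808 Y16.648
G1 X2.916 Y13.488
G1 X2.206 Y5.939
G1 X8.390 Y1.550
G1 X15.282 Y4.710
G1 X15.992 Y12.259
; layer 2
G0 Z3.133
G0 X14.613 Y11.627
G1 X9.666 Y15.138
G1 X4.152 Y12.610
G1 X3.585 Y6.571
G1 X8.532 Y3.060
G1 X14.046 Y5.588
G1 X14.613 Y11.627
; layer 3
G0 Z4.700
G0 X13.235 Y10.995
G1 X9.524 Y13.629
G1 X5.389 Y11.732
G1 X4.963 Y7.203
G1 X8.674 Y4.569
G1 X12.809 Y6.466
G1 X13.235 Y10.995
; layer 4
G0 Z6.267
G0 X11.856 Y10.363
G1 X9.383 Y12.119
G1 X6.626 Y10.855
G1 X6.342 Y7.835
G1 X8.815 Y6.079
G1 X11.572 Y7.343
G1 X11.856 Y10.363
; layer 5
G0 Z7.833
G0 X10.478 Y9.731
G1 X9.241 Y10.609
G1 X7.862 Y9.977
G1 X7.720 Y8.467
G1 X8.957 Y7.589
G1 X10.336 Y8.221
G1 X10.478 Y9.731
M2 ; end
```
solid part
  facet normal 0.0000 0.0000 -1.0000
    outer loop
      vertex 1.679 14.366 0.000
      vertex 9.950 18.158 0.000
      vertex 17.370 12.891 0.000
    endloop
  endfacet
  facet normal 0.0000 0.0000 -1.0000
    outer loop
      vertex 0.828 5.307 0.000
      vertex 1.679 14.366 0.000
      vertex 17.370 12.891 0.000
    endloop
  endfacet
  facet normal 0.0000 0.0000 -1.0000
    outer loop
      vertex 8.248 0.040 0.000
      vertex 0.828 5.307 0.000
      vertex 17.370 12.891 0.000
    endloop
  endfacet
  facet normal 0.0000 0.0000 -1.0000
    outer loop
      vertex 16.519 3.832 0.000
      vertex 8.248 0.040 0.000
      vertex 17.370 12.891 0.000
    endloop
  endfacet
  facet normal 0.4436 0.6249 0.6424
    outer loop
      vertex 17.370 12.891 0.000
      vertex 9.950 18.158 0.000
      vertex 9.099 9.099 9.400
    endloop
  endfacet
  facet normal -0.3194 0.6966 0.6424
    outer loop
      vertex 9.950 18.158 0.000
      vertex 1.679 14.366 0.000
      vertex 9.099 9.099 9.400
    endloop
  endfacet
  facet normal -0.7630 0.0717 0.6424
    outer loop
      vertex 1.679 14.366 0.000
      vertex 0.828 5.307 0.000
      vertex 9.099 9.099 9.400
    endloop
  endfacet
  facet normal -0.4436 -0.6249 0.6424
    outer loop
      vertex 0.828 5.307 0.000
      vertex 8.248 0.040 0.000
      vertex 9.099 9.099 9.400
    endloop
  endfacet
  facet normal 0.3194 -0.6966 0.6424
    outer loop
      vertex 8.248 0.040 0.000
      vertex 16.519 3.832 0.000
      vertex 9.099 9.099 9.400
    endloop
  endfacet
  facet normal 0.7630 -0.0717 0.6424
    outer loop
      vertex 16.519 3.832 0.000
      vertex 17.370 12.891 0.000
      vertex 9.099 9.099 9.400
    endloop
  endfacet
endsolid part

The G0 Z moves step by Δz≈1.567 mm. The G1 loops shrink linearly with z, so the solid tapers from its base footprint up to z≈9.4. Closing with a flat bottom cap and the tapered top and triangulating gives 10 facets — a regular 6-sided pyramid, base circumscribed radius ≈ 9.1 mm, apex at z ≈ 9.4 mm.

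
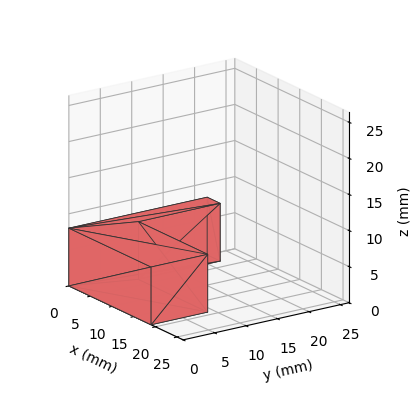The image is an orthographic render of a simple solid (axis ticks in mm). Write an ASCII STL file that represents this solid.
Reading the render: the shape is an L-shaped prism: outer 19 × 22 mm, arm thicknesses ≈ 9 mm (horizontal) and 3 mm (vertical), extruded 8 mm in z (dimensions read to the nearest mm from the axis ticks). For the STL, each face is triangulated and given an outward normal.

solid part
  facet normal 0.0000 0.0000 -1.0000
    outer loop
      vertex 19.00 9.00 0.00
      vertex 19.00 0.00 0.00
      vertex 0.00 0.00 0.00
    endloop
  endfacet
  facet normal 0.0000 0.0000 -1.0000
    outer loop
      vertex 3.00 9.00 0.00
      vertex 19.00 9.00 0.00
      vertex 0.00 0.00 0.00
    endloop
  endfacet
  facet normal 0.0000 0.0000 -1.0000
    outer loop
      vertex 3.00 22.00 0.00
      vertex 3.00 9.00 0.00
      vertex 0.00 0.00 0.00
    endloop
  endfacet
  facet normal 0.0000 0.0000 -1.0000
    outer loop
      vertex 0.00 22.00 0.00
      vertex 3.00 22.00 0.00
      vertex 0.00 0.00 0.00
    endloop
  endfacet
  facet normal 0.0000 0.0000 1.0000
    outer loop
      vertex 0.00 0.00 8.00
      vertex 19.00 0.00 8.00
      vertex 19.00 9.00 8.00
    endloop
  endfacet
  facet normal 0.0000 0.0000 1.0000
    outer loop
      vertex 0.00 0.00 8.00
      vertex 19.00 9.00 8.00
      vertex 3.00 9.00 8.00
    endloop
  endfacet
  facet normal 0.0000 0.0000 1.0000
    outer loop
      vertex 0.00 0.00 8.00
      vertex 3.00 9.00 8.00
      vertex 3.00 22.00 8.00
    endloop
  endfacet
  facet normal 0.0000 0.0000 1.0000
    outer loop
      vertex 0.00 0.00 8.00
      vertex 3.00 22.00 8.00
      vertex 0.00 22.00 8.00
    endloop
  endfacet
  facet normal 0.0000 -1.0000 0.0000
    outer loop
      vertex 0.00 0.00 0.00
      vertex 19.00 0.00 0.00
      vertex 19.00 0.00 8.00
    endloop
  endfacet
  facet normal 0.0000 -1.0000 0.0000
    outer loop
      vertex 0.00 0.00 0.00
      vertex 19.00 0.00 8.00
      vertex 0.00 0.00 8.00
    endloop
  endfacet
  facet normal 1.0000 0.0000 0.0000
    outer loop
      vertex 19.00 0.00 0.00
      vertex 19.00 9.00 0.00
      vertex 19.00 9.00 8.00
    endloop
  endfacet
  facet normal 1.0000 0.0000 0.0000
    outer loop
      vertex 19.00 0.00 0.00
      vertex 19.00 9.00 8.00
      vertex 19.00 0.00 8.00
    endloop
  endfacet
  facet normal 0.0000 1.0000 0.0000
    outer loop
      vertex 19.00 9.00 0.00
      vertex 3.00 9.00 0.00
      vertex 3.00 9.00 8.00
    endloop
  endfacet
  facet normal 0.0000 1.0000 0.0000
    outer loop
      vertex 19.00 9.00 0.00
      vertex 3.00 9.00 8.00
      vertex 19.00 9.00 8.00
    endloop
  endfacet
  facet normal 1.0000 0.0000 0.0000
    outer loop
      vertex 3.00 9.00 0.00
      vertex 3.00 22.00 0.00
      vertex 3.00 22.00 8.00
    endloop
  endfacet
  facet normal 1.0000 0.0000 0.0000
    outer loop
      vertex 3.00 9.00 0.00
      vertex 3.00 22.00 8.00
      vertex 3.00 9.00 8.00
    endloop
  endfacet
  facet normal 0.0000 1.0000 0.0000
    outer loop
      vertex 3.00 22.00 0.00
      vertex 0.00 22.00 0.00
      vertex 0.00 22.00 8.00
    endloop
  endfacet
  facet normal 0.0000 1.0000 0.0000
    outer loop
      vertex 3.00 22.00 0.00
      vertex 0.00 22.00 8.00
      vertex 3.00 22.00 8.00
    endloop
  endfacet
  facet normal -1.0000 0.0000 0.0000
    outer loop
      vertex 0.00 22.00 0.00
      vertex 0.00 0.00 0.00
      vertex 0.00 0.00 8.00
    endloop
  endfacet
  facet normal -1.0000 0.0000 0.0000
    outer loop
      vertex 0.00 22.00 0.00
      vertex 0.00 0.00 8.00
      vertex 0.00 22.00 8.00
    endloop
  endfacet
endsolid part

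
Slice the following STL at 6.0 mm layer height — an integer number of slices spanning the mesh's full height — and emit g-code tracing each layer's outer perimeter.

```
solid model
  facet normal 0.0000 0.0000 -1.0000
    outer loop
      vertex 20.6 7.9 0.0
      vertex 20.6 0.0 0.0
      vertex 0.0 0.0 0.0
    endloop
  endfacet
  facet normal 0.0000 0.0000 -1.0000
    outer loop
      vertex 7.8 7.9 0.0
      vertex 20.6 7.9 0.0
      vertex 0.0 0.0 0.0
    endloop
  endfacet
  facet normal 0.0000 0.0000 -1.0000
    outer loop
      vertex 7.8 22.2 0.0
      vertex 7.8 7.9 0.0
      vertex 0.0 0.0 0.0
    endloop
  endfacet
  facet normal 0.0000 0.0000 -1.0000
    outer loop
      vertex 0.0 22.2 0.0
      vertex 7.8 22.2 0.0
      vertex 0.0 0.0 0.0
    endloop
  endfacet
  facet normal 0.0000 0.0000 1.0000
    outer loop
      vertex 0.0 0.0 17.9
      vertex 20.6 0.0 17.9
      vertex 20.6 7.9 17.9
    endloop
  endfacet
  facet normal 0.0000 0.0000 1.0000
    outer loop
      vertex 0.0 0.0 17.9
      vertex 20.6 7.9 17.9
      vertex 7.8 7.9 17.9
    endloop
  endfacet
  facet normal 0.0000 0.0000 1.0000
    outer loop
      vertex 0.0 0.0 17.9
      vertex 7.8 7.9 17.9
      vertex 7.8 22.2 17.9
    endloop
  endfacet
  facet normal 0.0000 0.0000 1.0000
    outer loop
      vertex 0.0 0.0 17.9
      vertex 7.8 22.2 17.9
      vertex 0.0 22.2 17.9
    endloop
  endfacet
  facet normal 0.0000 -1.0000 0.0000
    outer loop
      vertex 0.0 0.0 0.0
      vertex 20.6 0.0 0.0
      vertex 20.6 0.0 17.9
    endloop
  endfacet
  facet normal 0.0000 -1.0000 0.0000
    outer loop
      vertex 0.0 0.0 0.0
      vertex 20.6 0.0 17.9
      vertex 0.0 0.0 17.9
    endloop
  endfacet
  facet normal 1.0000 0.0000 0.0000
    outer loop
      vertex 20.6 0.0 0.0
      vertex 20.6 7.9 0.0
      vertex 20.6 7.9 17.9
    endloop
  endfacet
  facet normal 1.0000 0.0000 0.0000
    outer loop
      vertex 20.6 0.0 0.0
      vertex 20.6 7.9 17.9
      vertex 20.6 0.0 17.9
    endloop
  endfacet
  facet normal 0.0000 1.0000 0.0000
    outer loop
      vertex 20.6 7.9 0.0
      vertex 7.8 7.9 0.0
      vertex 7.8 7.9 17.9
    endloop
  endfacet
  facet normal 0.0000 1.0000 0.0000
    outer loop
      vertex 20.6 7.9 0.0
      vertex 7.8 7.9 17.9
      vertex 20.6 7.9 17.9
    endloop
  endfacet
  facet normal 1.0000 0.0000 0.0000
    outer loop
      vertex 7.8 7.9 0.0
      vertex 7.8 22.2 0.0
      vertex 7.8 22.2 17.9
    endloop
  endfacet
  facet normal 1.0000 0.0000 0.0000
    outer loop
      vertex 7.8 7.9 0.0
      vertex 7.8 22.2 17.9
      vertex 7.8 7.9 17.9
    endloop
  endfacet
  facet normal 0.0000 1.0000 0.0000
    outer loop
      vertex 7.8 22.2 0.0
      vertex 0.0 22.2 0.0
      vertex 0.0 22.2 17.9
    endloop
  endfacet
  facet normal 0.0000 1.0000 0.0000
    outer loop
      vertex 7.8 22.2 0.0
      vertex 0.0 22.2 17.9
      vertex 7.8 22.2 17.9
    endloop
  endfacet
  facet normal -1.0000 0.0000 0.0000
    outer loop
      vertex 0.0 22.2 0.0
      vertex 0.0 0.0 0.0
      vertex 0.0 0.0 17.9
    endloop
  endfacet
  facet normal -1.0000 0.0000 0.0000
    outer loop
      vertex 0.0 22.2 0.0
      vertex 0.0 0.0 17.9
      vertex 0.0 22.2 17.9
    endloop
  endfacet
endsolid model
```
; perimeter-only toolpath
G21 ; units = mm
G90 ; absolute positioning
G28 ; home
; layer 1
G0 Z6.0
G0 X0.0 Y0.0
G1 X20.6 Y0.0
G1 X20.6 Y7.9
G1 X7.8 Y7.9
G1 X7.8 Y22.2
G1 X0.0 Y22.2
G1 X0.0 Y0.0
; layer 2
G0 Z11.9
G0 X0.0 Y0.0
G1 X20.6 Y0.0
G1 X20.6 Y7.9
G1 X7.8 Y7.9
G1 X7.8 Y22.2
G1 X0.0 Y22.2
G1 X0.0 Y0.0
; layer 3
G0 Z17.9
G0 X0.0 Y0.0
G1 X20.6 Y0.0
G1 X20.6 Y7.9
G1 X7.8 Y7.9
G1 X7.8 Y22.2
G1 X0.0 Y22.2
G1 X0.0 Y0.0
M2 ; end

The solid is an L-shaped prism: outer 20.6 × 22.2 mm, arm thicknesses ≈ 7.9 mm (horizontal) and 7.8 mm (vertical), extruded 17.9 mm in z. Slicing at Δz = 6.0 mm — 3 equal slices spanning the solid's height, so layer i sits at z = i·h/3 — gives 3 non-empty perimeters. Each is a 6-segment closed polygon; G0 lifts to the layer z and rapids to the start vertex, then G1 traces the edges.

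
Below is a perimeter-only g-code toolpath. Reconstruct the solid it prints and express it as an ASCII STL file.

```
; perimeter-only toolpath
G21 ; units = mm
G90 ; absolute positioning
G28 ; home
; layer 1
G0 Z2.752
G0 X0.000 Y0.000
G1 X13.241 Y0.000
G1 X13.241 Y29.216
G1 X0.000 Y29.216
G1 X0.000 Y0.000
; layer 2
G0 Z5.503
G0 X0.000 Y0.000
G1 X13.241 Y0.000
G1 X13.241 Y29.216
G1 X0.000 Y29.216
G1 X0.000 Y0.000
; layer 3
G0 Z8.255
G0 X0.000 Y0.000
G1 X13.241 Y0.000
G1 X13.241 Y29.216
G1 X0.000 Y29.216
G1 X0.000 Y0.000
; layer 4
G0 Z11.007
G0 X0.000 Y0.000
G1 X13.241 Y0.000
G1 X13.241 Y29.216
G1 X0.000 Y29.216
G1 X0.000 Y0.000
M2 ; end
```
solid part
  facet normal 0.0000 0.0000 -1.0000
    outer loop
      vertex 13.241 29.216 0.000
      vertex 13.241 0.000 0.000
      vertex 0.000 0.000 0.000
    endloop
  endfacet
  facet normal 0.0000 0.0000 -1.0000
    outer loop
      vertex 0.000 29.216 0.000
      vertex 13.241 29.216 0.000
      vertex 0.000 0.000 0.000
    endloop
  endfacet
  facet normal 0.0000 0.0000 1.0000
    outer loop
      vertex 0.000 0.000 11.007
      vertex 13.241 0.000 11.007
      vertex 13.241 29.216 11.007
    endloop
  endfacet
  facet normal 0.0000 0.0000 1.0000
    outer loop
      vertex 0.000 0.000 11.007
      vertex 13.241 29.216 11.007
      vertex 0.000 29.216 11.007
    endloop
  endfacet
  facet normal 0.0000 -1.0000 0.0000
    outer loop
      vertex 0.000 0.000 0.000
      vertex 13.241 0.000 0.000
      vertex 13.241 0.000 11.007
    endloop
  endfacet
  facet normal 0.0000 -1.0000 0.0000
    outer loop
      vertex 0.000 0.000 0.000
      vertex 13.241 0.000 11.007
      vertex 0.000 0.000 11.007
    endloop
  endfacet
  facet normal 0.0000 1.0000 0.0000
    outer loop
      vertex 13.241 29.216 11.007
      vertex 13.241 29.216 0.000
      vertex 0.000 29.216 0.000
    endloop
  endfacet
  facet normal 0.0000 1.0000 0.0000
    outer loop
      vertex 0.000 29.216 11.007
      vertex 13.241 29.216 11.007
      vertex 0.000 29.216 0.000
    endloop
  endfacet
  facet normal -1.0000 0.0000 0.0000
    outer loop
      vertex 0.000 29.216 11.007
      vertex 0.000 29.216 0.000
      vertex 0.000 0.000 0.000
    endloop
  endfacet
  facet normal -1.0000 0.0000 0.0000
    outer loop
      vertex 0.000 0.000 11.007
      vertex 0.000 29.216 11.007
      vertex 0.000 0.000 0.000
    endloop
  endfacet
  facet normal 1.0000 0.0000 0.0000
    outer loop
      vertex 13.241 0.000 0.000
      vertex 13.241 29.216 0.000
      vertex 13.241 29.216 11.007
    endloop
  endfacet
  facet normal 1.0000 0.0000 0.0000
    outer loop
      vertex 13.241 0.000 0.000
      vertex 13.241 29.216 11.007
      vertex 13.241 0.000 11.007
    endloop
  endfacet
endsolid part

The G0 Z moves step by Δz≈2.752 mm. Every layer's G1 loop is the same polygon, so the solid is a straight extrusion of it from z=0 to z≈11. Closing with flat bottom and top caps and triangulating gives 12 facets — a rectangular box, roughly 13.2 × 29.2 mm footprint and 11 mm tall.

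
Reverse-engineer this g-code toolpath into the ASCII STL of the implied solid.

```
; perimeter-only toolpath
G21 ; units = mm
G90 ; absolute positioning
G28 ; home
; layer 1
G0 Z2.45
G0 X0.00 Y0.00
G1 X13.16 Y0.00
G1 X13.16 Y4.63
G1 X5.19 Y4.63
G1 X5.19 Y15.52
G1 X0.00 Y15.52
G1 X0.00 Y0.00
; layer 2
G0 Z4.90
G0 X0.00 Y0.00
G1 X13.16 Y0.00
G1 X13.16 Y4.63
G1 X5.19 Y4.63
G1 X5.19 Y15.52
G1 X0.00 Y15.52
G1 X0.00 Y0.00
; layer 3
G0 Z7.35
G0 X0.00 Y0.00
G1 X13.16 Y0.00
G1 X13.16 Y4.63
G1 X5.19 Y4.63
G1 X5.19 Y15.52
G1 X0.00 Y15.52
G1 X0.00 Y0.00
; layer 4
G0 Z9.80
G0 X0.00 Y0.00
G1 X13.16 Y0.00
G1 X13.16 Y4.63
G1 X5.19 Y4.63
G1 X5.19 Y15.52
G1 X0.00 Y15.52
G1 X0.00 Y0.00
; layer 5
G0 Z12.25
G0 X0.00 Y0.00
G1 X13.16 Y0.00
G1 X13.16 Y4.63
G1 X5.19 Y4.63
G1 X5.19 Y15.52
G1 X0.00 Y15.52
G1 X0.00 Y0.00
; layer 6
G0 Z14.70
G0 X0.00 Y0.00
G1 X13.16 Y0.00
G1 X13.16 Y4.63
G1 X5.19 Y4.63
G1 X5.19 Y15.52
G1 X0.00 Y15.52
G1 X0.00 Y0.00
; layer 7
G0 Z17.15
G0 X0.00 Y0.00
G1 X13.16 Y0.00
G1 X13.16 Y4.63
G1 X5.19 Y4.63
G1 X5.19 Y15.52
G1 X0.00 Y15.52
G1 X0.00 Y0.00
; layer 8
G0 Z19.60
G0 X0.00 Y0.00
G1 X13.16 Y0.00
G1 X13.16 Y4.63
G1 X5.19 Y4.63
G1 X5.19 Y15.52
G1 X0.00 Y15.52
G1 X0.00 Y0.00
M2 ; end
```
solid part
  facet normal 0.0000 0.0000 -1.0000
    outer loop
      vertex 13.16 4.63 0.00
      vertex 13.16 0.00 0.00
      vertex 0.00 0.00 0.00
    endloop
  endfacet
  facet normal 0.0000 0.0000 -1.0000
    outer loop
      vertex 5.19 4.63 0.00
      vertex 13.16 4.63 0.00
      vertex 0.00 0.00 0.00
    endloop
  endfacet
  facet normal 0.0000 0.0000 -1.0000
    outer loop
      vertex 5.19 15.52 0.00
      vertex 5.19 4.63 0.00
      vertex 0.00 0.00 0.00
    endloop
  endfacet
  facet normal 0.0000 0.0000 -1.0000
    outer loop
      vertex 0.00 15.52 0.00
      vertex 5.19 15.52 0.00
      vertex 0.00 0.00 0.00
    endloop
  endfacet
  facet normal 0.0000 0.0000 1.0000
    outer loop
      vertex 0.00 0.00 19.60
      vertex 13.16 0.00 19.60
      vertex 13.16 4.63 19.60
    endloop
  endfacet
  facet normal 0.0000 0.0000 1.0000
    outer loop
      vertex 0.00 0.00 19.60
      vertex 13.16 4.63 19.60
      vertex 5.19 4.63 19.60
    endloop
  endfacet
  facet normal 0.0000 0.0000 1.0000
    outer loop
      vertex 0.00 0.00 19.60
      vertex 5.19 4.63 19.60
      vertex 5.19 15.52 19.60
    endloop
  endfacet
  facet normal 0.0000 0.0000 1.0000
    outer loop
      vertex 0.00 0.00 19.60
      vertex 5.19 15.52 19.60
      vertex 0.00 15.52 19.60
    endloop
  endfacet
  facet normal 0.0000 -1.0000 0.0000
    outer loop
      vertex 0.00 0.00 0.00
      vertex 13.16 0.00 0.00
      vertex 13.16 0.00 19.60
    endloop
  endfacet
  facet normal 0.0000 -1.0000 0.0000
    outer loop
      vertex 0.00 0.00 0.00
      vertex 13.16 0.00 19.60
      vertex 0.00 0.00 19.60
    endloop
  endfacet
  facet normal 1.0000 0.0000 0.0000
    outer loop
      vertex 13.16 0.00 0.00
      vertex 13.16 4.63 0.00
      vertex 13.16 4.63 19.60
    endloop
  endfacet
  facet normal 1.0000 0.0000 0.0000
    outer loop
      vertex 13.16 0.00 0.00
      vertex 13.16 4.63 19.60
      vertex 13.16 0.00 19.60
    endloop
  endfacet
  facet normal 0.0000 1.0000 0.0000
    outer loop
      vertex 13.16 4.63 0.00
      vertex 5.19 4.63 0.00
      vertex 5.19 4.63 19.60
    endloop
  endfacet
  facet normal 0.0000 1.0000 0.0000
    outer loop
      vertex 13.16 4.63 0.00
      vertex 5.19 4.63 19.60
      vertex 13.16 4.63 19.60
    endloop
  endfacet
  facet normal 1.0000 0.0000 0.0000
    outer loop
      vertex 5.19 4.63 0.00
      vertex 5.19 15.52 0.00
      vertex 5.19 15.52 19.60
    endloop
  endfacet
  facet normal 1.0000 0.0000 0.0000
    outer loop
      vertex 5.19 4.63 0.00
      vertex 5.19 15.52 19.60
      vertex 5.19 4.63 19.60
    endloop
  endfacet
  facet normal 0.0000 1.0000 0.0000
    outer loop
      vertex 5.19 15.52 0.00
      vertex 0.00 15.52 0.00
      vertex 0.00 15.52 19.60
    endloop
  endfacet
  facet normal 0.0000 1.0000 0.0000
    outer loop
      vertex 5.19 15.52 0.00
      vertex 0.00 15.52 19.60
      vertex 5.19 15.52 19.60
    endloop
  endfacet
  facet normal -1.0000 0.0000 0.0000
    outer loop
      vertex 0.00 15.52 0.00
      vertex 0.00 0.00 0.00
      vertex 0.00 0.00 19.60
    endloop
  endfacet
  facet normal -1.0000 0.0000 0.0000
    outer loop
      vertex 0.00 15.52 0.00
      vertex 0.00 0.00 19.60
      vertex 0.00 15.52 19.60
    endloop
  endfacet
endsolid part

The G0 Z moves step by Δz≈2.45 mm. Every layer's G1 loop is the same polygon, so the solid is a straight extrusion of it from z=0 to z≈19.6. Closing with flat bottom and top caps and triangulating gives 20 facets — an L-shaped prism: outer 13.2 × 15.5 mm, arm thicknesses ≈ 4.63 mm (horizontal) and 5.19 mm (vertical), extruded 19.6 mm in z.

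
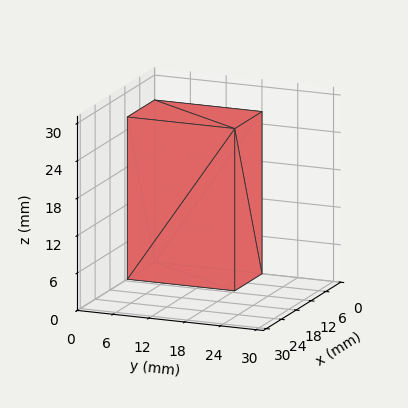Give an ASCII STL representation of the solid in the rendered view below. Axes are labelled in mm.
Reading the render: the shape is a rectangular box, roughly 11 × 18 mm footprint and 26 mm tall (dimensions read to the nearest mm from the axis ticks). For the STL, each face is triangulated and given an outward normal.

solid part
  facet normal 0.0000 0.0000 -1.0000
    outer loop
      vertex 11.00 18.00 0.00
      vertex 11.00 0.00 0.00
      vertex 0.00 0.00 0.00
    endloop
  endfacet
  facet normal 0.0000 0.0000 -1.0000
    outer loop
      vertex 0.00 18.00 0.00
      vertex 11.00 18.00 0.00
      vertex 0.00 0.00 0.00
    endloop
  endfacet
  facet normal 0.0000 0.0000 1.0000
    outer loop
      vertex 0.00 0.00 26.00
      vertex 11.00 0.00 26.00
      vertex 11.00 18.00 26.00
    endloop
  endfacet
  facet normal 0.0000 0.0000 1.0000
    outer loop
      vertex 0.00 0.00 26.00
      vertex 11.00 18.00 26.00
      vertex 0.00 18.00 26.00
    endloop
  endfacet
  facet normal 0.0000 -1.0000 0.0000
    outer loop
      vertex 0.00 0.00 0.00
      vertex 11.00 0.00 0.00
      vertex 11.00 0.00 26.00
    endloop
  endfacet
  facet normal 0.0000 -1.0000 0.0000
    outer loop
      vertex 0.00 0.00 0.00
      vertex 11.00 0.00 26.00
      vertex 0.00 0.00 26.00
    endloop
  endfacet
  facet normal 0.0000 1.0000 0.0000
    outer loop
      vertex 11.00 18.00 26.00
      vertex 11.00 18.00 0.00
      vertex 0.00 18.00 0.00
    endloop
  endfacet
  facet normal 0.0000 1.0000 0.0000
    outer loop
      vertex 0.00 18.00 26.00
      vertex 11.00 18.00 26.00
      vertex 0.00 18.00 0.00
    endloop
  endfacet
  facet normal -1.0000 0.0000 0.0000
    outer loop
      vertex 0.00 18.00 26.00
      vertex 0.00 18.00 0.00
      vertex 0.00 0.00 0.00
    endloop
  endfacet
  facet normal -1.0000 0.0000 0.0000
    outer loop
      vertex 0.00 0.00 26.00
      vertex 0.00 18.00 26.00
      vertex 0.00 0.00 0.00
    endloop
  endfacet
  facet normal 1.0000 0.0000 0.0000
    outer loop
      vertex 11.00 0.00 0.00
      vertex 11.00 18.00 0.00
      vertex 11.00 18.00 26.00
    endloop
  endfacet
  facet normal 1.0000 0.0000 0.0000
    outer loop
      vertex 11.00 0.00 0.00
      vertex 11.00 18.00 26.00
      vertex 11.00 0.00 26.00
    endloop
  endfacet
endsolid part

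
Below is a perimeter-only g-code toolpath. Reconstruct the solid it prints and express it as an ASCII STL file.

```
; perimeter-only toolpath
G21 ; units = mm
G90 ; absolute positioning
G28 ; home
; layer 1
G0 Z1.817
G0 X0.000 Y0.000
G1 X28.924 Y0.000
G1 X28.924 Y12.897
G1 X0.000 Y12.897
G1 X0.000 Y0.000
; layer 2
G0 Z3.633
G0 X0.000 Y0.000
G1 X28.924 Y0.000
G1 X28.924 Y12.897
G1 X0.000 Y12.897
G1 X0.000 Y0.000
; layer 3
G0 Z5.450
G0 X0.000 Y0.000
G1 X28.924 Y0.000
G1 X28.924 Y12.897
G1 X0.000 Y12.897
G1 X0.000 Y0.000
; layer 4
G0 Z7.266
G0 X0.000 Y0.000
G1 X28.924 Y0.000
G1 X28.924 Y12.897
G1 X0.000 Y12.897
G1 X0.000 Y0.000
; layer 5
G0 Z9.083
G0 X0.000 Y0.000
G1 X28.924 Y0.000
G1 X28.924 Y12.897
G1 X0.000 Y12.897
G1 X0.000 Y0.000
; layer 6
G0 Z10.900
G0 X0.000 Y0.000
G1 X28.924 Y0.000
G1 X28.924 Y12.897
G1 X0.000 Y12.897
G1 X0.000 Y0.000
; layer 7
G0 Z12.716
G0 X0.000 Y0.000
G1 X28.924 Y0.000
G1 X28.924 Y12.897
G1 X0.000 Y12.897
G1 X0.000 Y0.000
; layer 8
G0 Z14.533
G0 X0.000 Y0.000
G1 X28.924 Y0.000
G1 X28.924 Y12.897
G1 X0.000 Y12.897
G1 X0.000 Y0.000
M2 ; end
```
solid part
  facet normal 0.0000 0.0000 -1.0000
    outer loop
      vertex 28.924 12.897 0.000
      vertex 28.924 0.000 0.000
      vertex 0.000 0.000 0.000
    endloop
  endfacet
  facet normal 0.0000 0.0000 -1.0000
    outer loop
      vertex 0.000 12.897 0.000
      vertex 28.924 12.897 0.000
      vertex 0.000 0.000 0.000
    endloop
  endfacet
  facet normal 0.0000 0.0000 1.0000
    outer loop
      vertex 0.000 0.000 14.533
      vertex 28.924 0.000 14.533
      vertex 28.924 12.897 14.533
    endloop
  endfacet
  facet normal 0.0000 0.0000 1.0000
    outer loop
      vertex 0.000 0.000 14.533
      vertex 28.924 12.897 14.533
      vertex 0.000 12.897 14.533
    endloop
  endfacet
  facet normal 0.0000 -1.0000 0.0000
    outer loop
      vertex 0.000 0.000 0.000
      vertex 28.924 0.000 0.000
      vertex 28.924 0.000 14.533
    endloop
  endfacet
  facet normal 0.0000 -1.0000 0.0000
    outer loop
      vertex 0.000 0.000 0.000
      vertex 28.924 0.000 14.533
      vertex 0.000 0.000 14.533
    endloop
  endfacet
  facet normal 0.0000 1.0000 0.0000
    outer loop
      vertex 28.924 12.897 14.533
      vertex 28.924 12.897 0.000
      vertex 0.000 12.897 0.000
    endloop
  endfacet
  facet normal 0.0000 1.0000 0.0000
    outer loop
      vertex 0.000 12.897 14.533
      vertex 28.924 12.897 14.533
      vertex 0.000 12.897 0.000
    endloop
  endfacet
  facet normal -1.0000 0.0000 0.0000
    outer loop
      vertex 0.000 12.897 14.533
      vertex 0.000 12.897 0.000
      vertex 0.000 0.000 0.000
    endloop
  endfacet
  facet normal -1.0000 0.0000 0.0000
    outer loop
      vertex 0.000 0.000 14.533
      vertex 0.000 12.897 14.533
      vertex 0.000 0.000 0.000
    endloop
  endfacet
  facet normal 1.0000 0.0000 0.0000
    outer loop
      vertex 28.924 0.000 0.000
      vertex 28.924 12.897 0.000
      vertex 28.924 12.897 14.533
    endloop
  endfacet
  facet normal 1.0000 0.0000 0.0000
    outer loop
      vertex 28.924 0.000 0.000
      vertex 28.924 12.897 14.533
      vertex 28.924 0.000 14.533
    endloop
  endfacet
endsolid part

The G0 Z moves step by Δz≈1.817 mm. Every layer's G1 loop is the same polygon, so the solid is a straight extrusion of it from z=0 to z≈14.5. Closing with flat bottom and top caps and triangulating gives 12 facets — a rectangular box, roughly 28.9 × 12.9 mm footprint and 14.5 mm tall.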